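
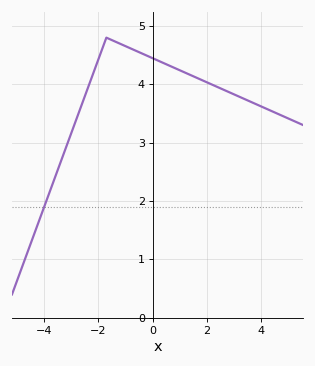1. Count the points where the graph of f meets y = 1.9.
1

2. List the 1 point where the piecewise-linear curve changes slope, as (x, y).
(-1.7, 4.8)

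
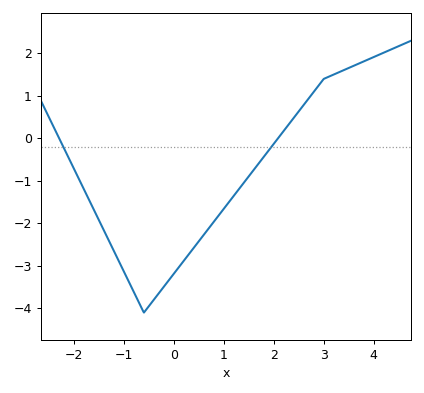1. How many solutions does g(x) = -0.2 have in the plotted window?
2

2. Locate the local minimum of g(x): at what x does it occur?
-0.6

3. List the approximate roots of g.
-2.3, 2.1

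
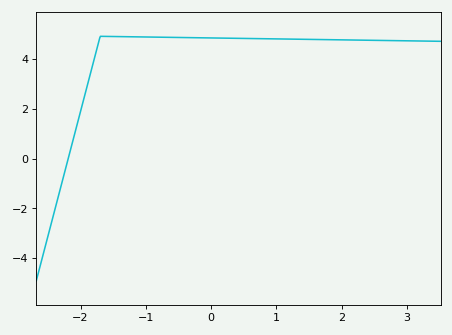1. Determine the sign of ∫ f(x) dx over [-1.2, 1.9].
positive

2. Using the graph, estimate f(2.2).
4.75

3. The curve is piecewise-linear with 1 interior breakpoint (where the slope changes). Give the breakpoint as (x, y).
(-1.7, 4.9)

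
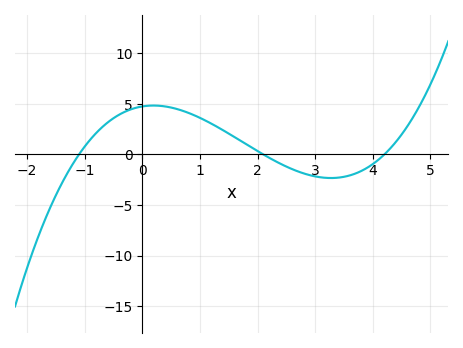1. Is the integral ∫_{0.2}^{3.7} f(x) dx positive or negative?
positive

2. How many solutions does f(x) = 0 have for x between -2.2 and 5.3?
3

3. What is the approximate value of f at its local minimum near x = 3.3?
-2.5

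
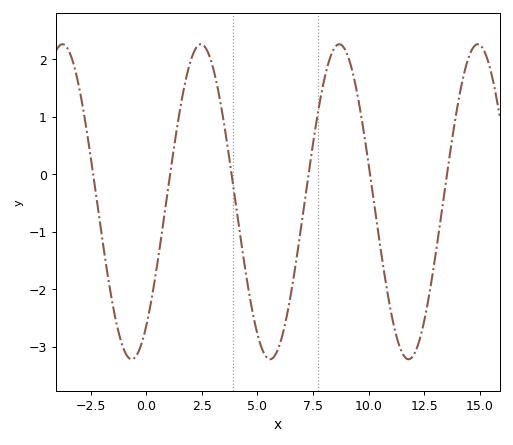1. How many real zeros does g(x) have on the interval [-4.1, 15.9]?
6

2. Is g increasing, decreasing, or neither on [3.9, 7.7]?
neither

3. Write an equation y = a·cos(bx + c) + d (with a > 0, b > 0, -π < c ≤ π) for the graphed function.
y = 2.74cos(1x - 2.5) - 0.48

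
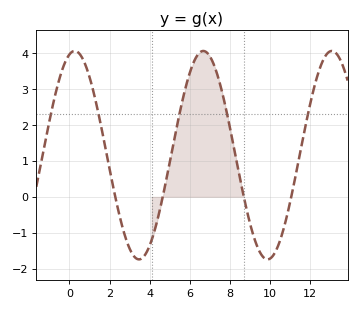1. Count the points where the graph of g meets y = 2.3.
5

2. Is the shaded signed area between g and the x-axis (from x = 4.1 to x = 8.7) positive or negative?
positive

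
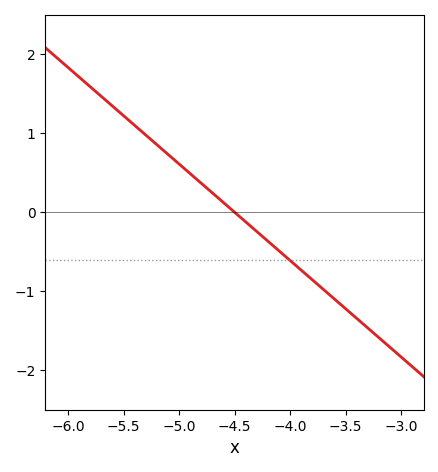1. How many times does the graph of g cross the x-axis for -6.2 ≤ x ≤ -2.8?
1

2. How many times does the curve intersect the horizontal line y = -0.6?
1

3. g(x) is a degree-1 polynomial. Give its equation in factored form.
y = -1.22(x + 4.5)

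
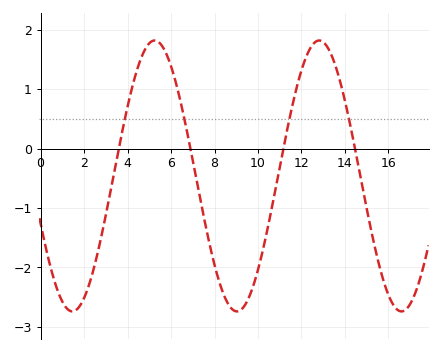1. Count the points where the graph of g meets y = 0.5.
4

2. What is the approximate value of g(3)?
-1.12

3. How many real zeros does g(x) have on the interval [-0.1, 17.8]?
4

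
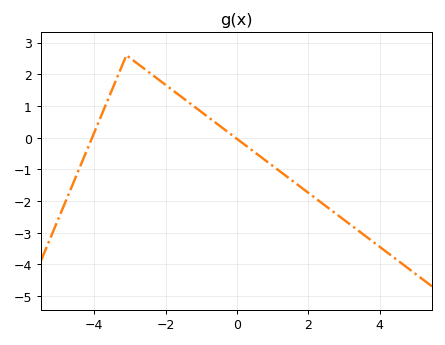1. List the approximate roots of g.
-4, 0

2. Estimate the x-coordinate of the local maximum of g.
-3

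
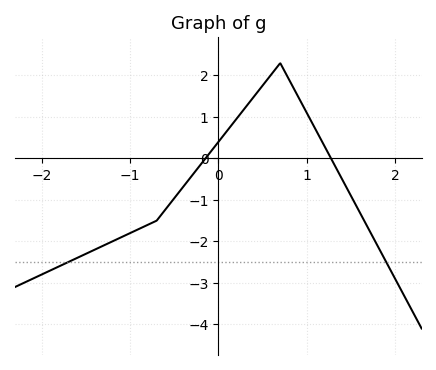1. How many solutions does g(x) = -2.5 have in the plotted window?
2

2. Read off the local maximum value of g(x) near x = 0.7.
2.3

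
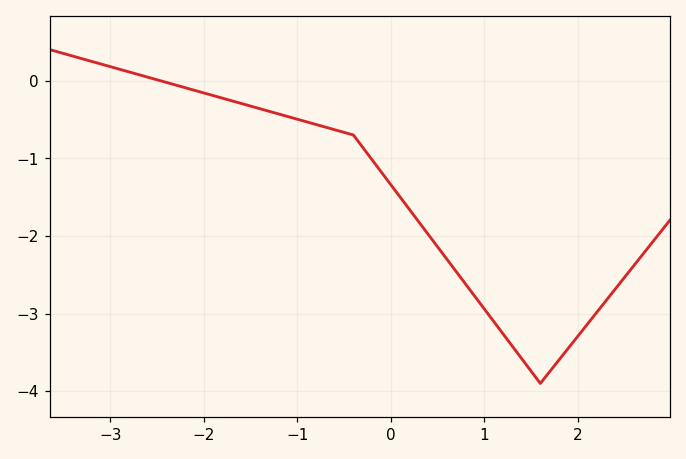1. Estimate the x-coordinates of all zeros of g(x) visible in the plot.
-2.5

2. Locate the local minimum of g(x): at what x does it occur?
1.6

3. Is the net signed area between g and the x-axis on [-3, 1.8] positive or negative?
negative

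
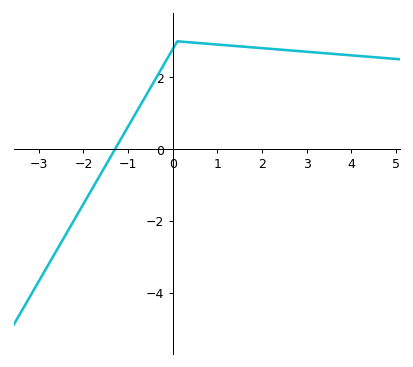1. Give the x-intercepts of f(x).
-1.29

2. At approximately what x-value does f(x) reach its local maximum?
0.103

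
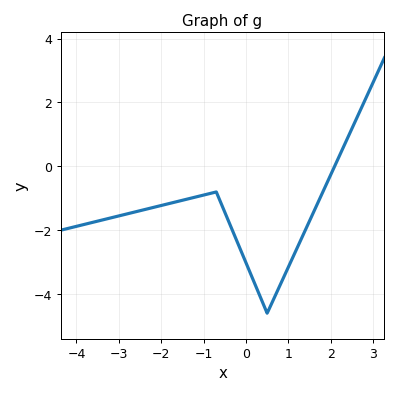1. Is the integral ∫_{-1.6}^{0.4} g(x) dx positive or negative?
negative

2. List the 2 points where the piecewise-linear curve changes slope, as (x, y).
(-0.7, -0.8); (0.5, -4.6)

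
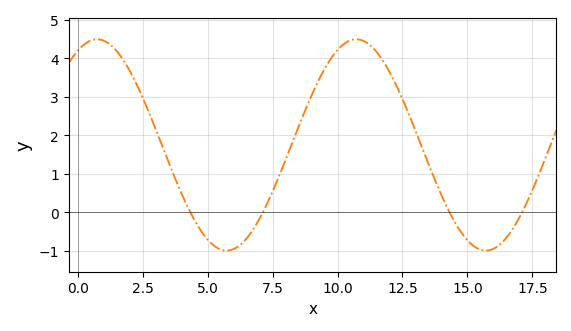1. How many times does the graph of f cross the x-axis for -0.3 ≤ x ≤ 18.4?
4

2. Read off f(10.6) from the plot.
4.48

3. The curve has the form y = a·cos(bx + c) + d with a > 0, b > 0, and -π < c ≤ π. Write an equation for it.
y = 2.74cos(0.63x - 0.47) + 1.75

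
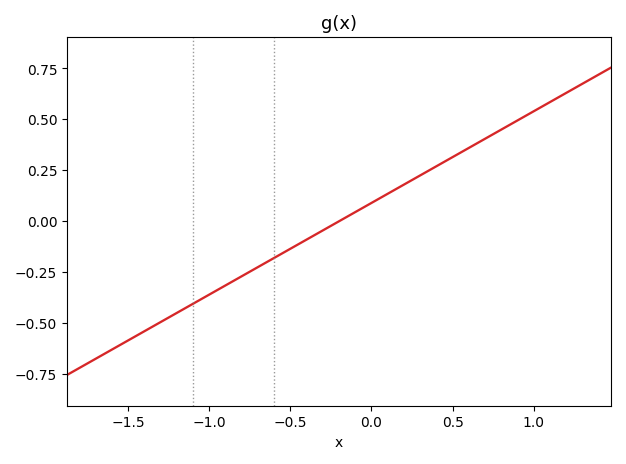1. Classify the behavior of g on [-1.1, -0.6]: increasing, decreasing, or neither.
increasing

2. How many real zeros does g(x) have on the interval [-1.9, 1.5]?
1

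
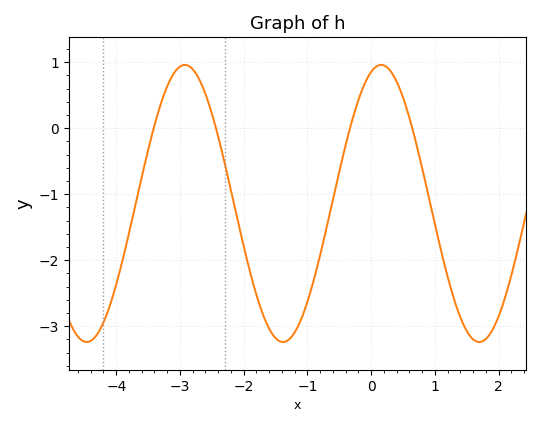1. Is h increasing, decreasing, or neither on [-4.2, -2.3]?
neither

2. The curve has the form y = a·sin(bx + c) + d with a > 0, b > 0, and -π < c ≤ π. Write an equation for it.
y = 2.1sin(2x + 1.3) - 1.14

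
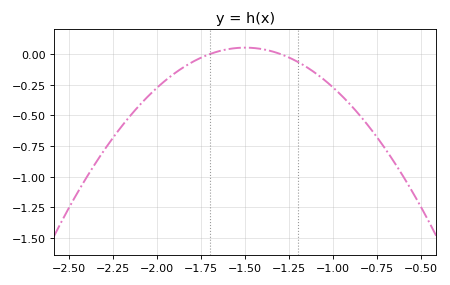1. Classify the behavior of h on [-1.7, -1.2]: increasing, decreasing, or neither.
neither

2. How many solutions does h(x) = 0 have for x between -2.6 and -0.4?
2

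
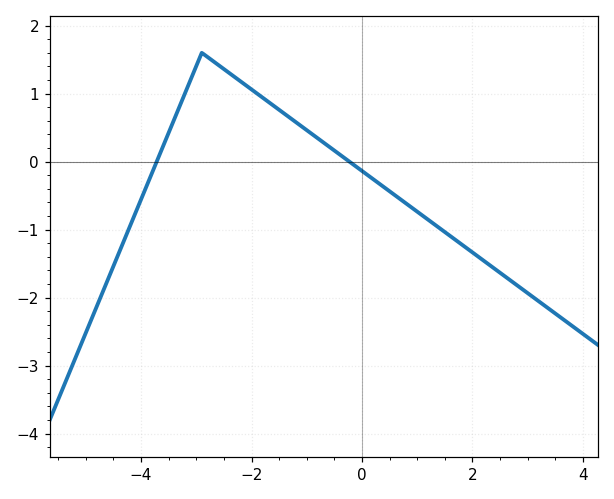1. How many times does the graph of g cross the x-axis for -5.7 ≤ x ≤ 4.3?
2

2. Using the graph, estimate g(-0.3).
0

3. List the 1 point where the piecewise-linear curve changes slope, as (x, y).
(-2.9, 1.6)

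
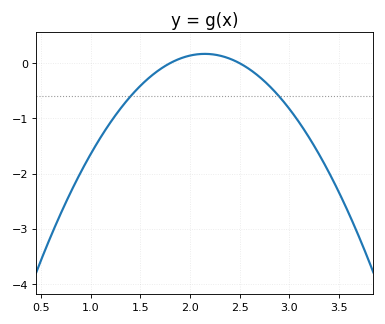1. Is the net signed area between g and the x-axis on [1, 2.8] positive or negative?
negative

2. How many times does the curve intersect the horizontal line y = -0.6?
2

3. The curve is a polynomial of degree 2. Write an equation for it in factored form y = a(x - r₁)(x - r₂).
y = -1.37(x - 1.8)(x - 2.5)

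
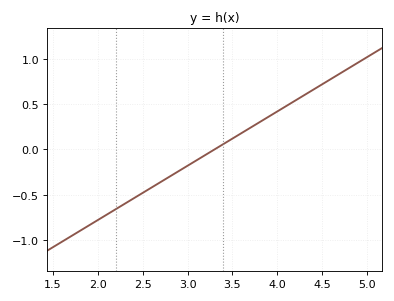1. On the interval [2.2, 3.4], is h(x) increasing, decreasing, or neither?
increasing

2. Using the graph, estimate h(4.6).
0.78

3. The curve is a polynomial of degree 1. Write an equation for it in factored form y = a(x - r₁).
y = 0.6(x - 3.3)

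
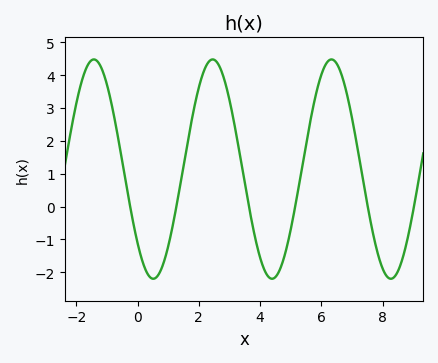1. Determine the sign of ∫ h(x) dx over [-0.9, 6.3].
positive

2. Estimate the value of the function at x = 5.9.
3.7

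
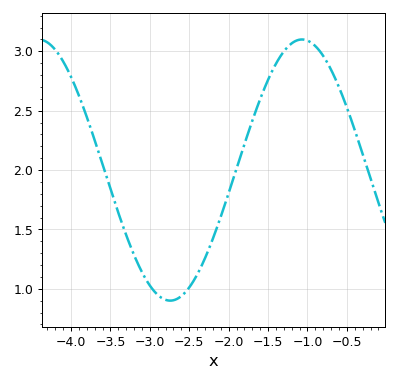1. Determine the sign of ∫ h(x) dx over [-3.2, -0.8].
positive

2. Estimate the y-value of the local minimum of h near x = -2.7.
0.9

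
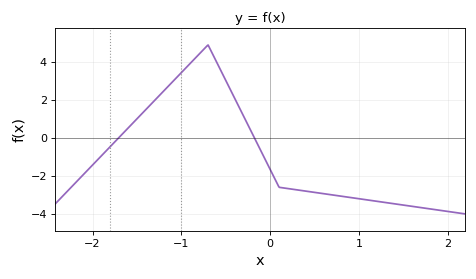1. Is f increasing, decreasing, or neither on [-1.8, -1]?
increasing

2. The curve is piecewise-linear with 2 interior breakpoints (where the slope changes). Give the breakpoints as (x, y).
(-0.7, 4.9); (0.1, -2.6)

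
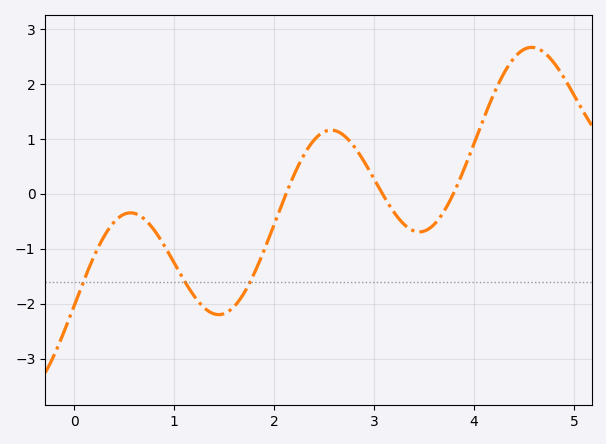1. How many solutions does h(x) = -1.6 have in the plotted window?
3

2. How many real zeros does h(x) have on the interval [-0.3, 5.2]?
3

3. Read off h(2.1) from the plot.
-0.084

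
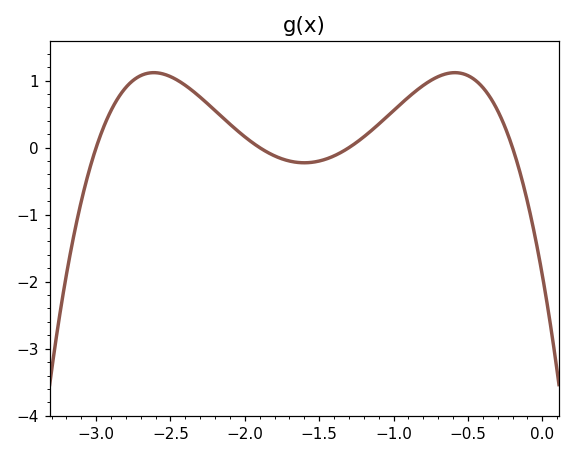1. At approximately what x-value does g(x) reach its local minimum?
-1.6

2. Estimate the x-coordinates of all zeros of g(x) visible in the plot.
-3, -1.9, -1.3, -0.2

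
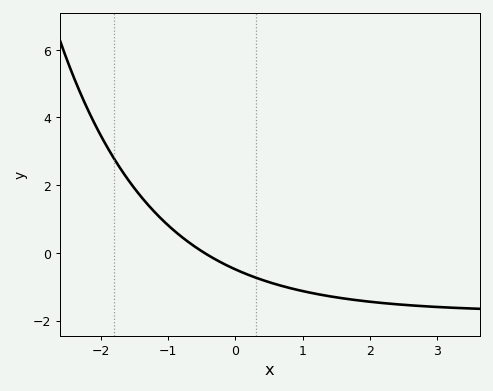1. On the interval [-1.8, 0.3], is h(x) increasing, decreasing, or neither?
decreasing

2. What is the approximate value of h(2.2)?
-1.49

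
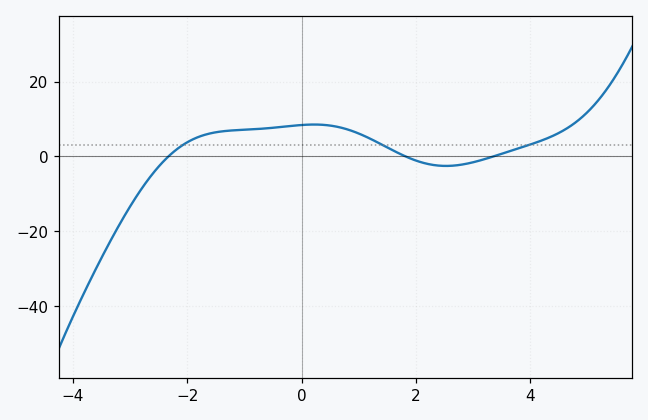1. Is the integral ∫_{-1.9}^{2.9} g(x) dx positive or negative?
positive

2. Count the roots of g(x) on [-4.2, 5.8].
3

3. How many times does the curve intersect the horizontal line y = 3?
3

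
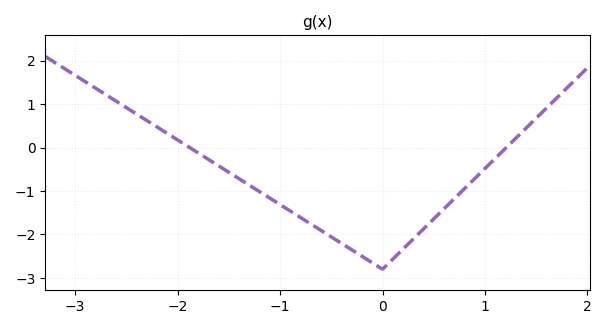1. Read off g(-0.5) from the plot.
-2.1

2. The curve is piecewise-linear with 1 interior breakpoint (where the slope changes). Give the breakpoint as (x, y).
(0, -2.8)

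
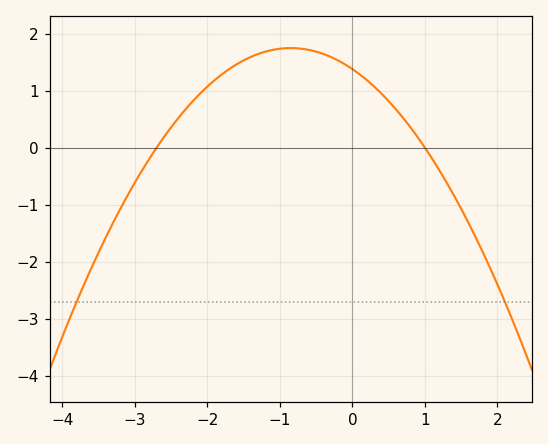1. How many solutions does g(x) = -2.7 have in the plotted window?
2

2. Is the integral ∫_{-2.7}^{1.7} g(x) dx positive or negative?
positive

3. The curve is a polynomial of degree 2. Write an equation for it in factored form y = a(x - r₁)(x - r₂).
y = -0.51(x + 2.7)(x - 1)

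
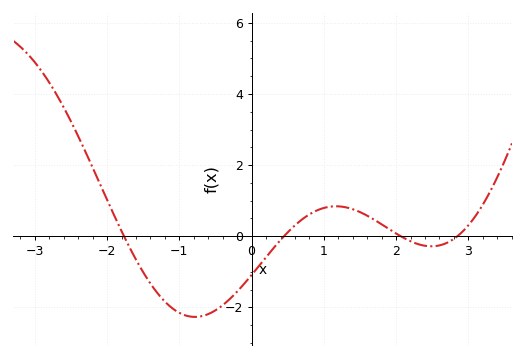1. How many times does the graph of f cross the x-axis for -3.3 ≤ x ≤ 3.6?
4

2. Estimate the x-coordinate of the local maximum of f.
1.17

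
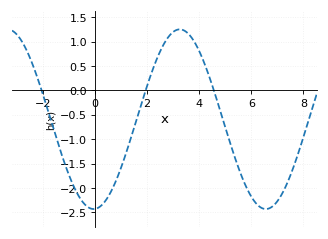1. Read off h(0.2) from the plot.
-2.38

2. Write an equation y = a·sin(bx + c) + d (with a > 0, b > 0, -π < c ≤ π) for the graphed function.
y = 1.84sin(0.95x - 1.52) - 0.59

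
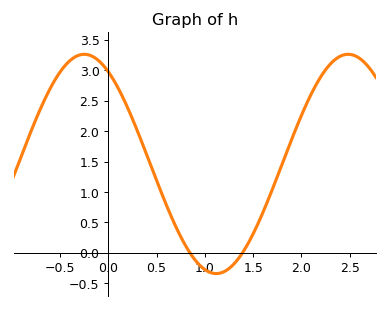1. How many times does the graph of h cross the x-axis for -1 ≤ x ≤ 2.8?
2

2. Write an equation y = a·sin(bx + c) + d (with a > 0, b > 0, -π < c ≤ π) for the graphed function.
y = 1.8sin(2.3x + 2.14) + 1.46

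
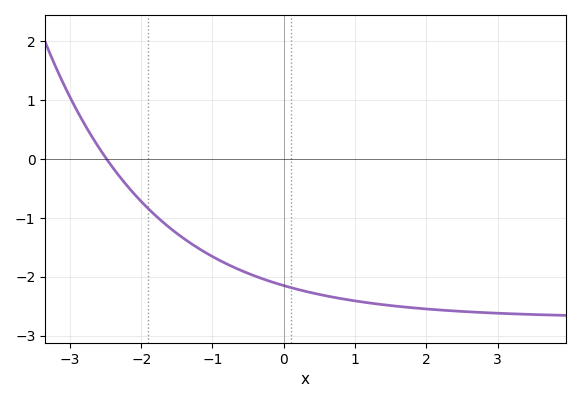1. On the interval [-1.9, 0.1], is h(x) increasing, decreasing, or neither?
decreasing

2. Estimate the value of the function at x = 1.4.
-2.5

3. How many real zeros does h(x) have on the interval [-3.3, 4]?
1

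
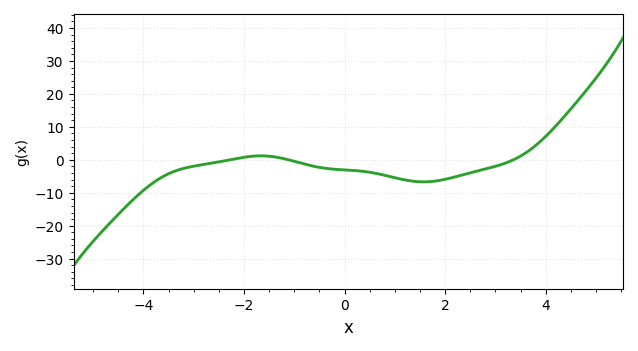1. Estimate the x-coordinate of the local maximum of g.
-1.66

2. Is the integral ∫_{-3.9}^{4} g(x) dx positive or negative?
negative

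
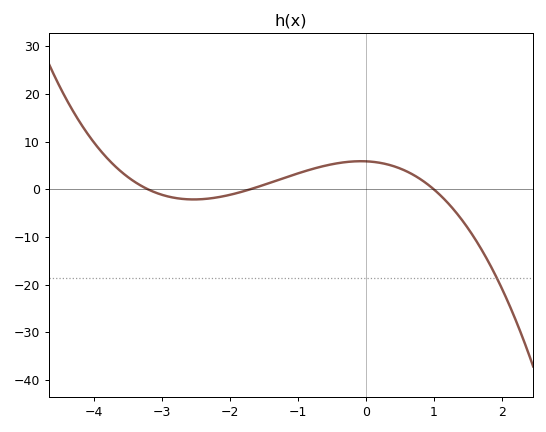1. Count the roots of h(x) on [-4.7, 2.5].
3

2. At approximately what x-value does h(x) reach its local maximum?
-0.071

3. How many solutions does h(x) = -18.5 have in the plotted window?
1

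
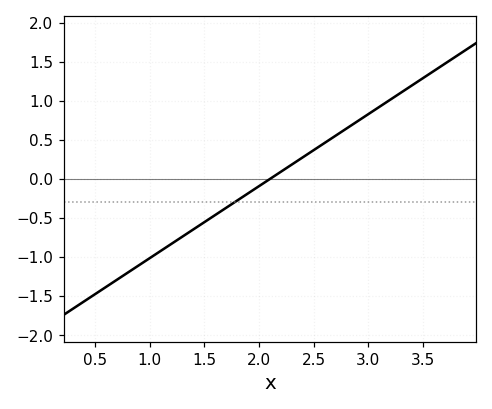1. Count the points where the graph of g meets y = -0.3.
1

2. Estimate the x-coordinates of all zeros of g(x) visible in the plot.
2.1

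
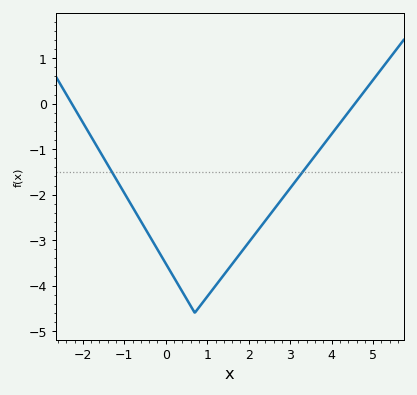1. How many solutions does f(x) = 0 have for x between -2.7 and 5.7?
2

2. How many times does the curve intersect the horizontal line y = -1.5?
2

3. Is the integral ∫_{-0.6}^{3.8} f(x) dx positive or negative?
negative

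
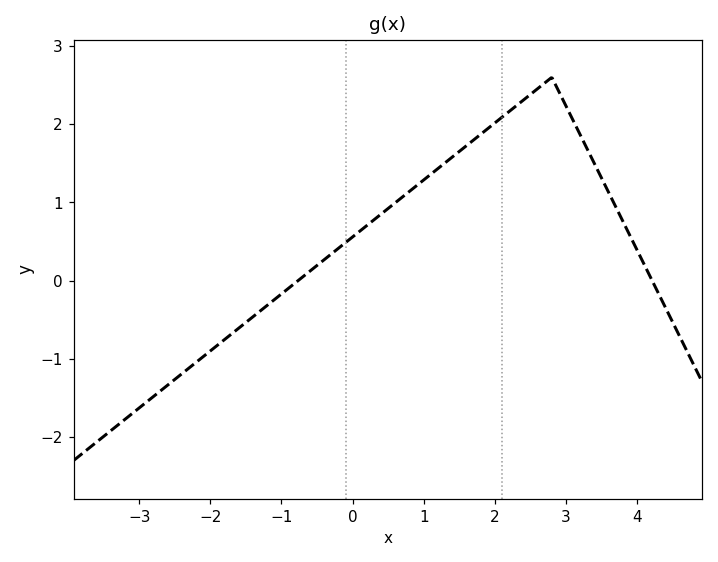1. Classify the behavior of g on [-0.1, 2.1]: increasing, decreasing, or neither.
increasing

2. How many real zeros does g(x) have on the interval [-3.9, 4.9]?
2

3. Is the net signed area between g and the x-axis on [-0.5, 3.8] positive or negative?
positive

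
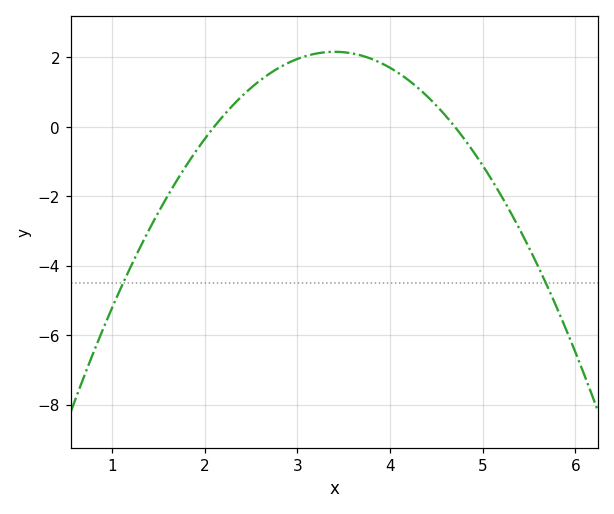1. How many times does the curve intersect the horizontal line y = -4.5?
2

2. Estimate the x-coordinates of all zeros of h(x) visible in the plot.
2.1, 4.7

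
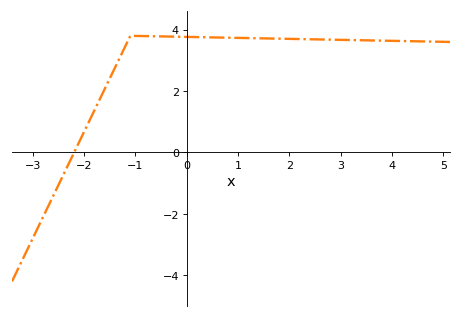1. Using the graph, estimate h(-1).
3.8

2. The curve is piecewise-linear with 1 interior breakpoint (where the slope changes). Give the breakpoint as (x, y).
(-1.1, 3.8)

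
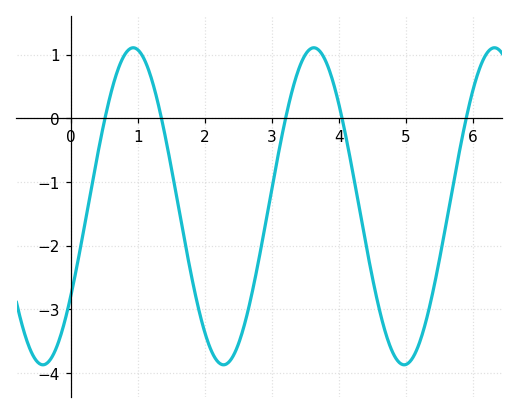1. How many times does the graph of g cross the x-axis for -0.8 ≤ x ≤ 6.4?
5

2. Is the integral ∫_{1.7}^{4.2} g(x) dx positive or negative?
negative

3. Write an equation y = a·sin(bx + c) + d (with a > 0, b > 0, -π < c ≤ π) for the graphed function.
y = 2.49sin(2.33x - 0.6) - 1.38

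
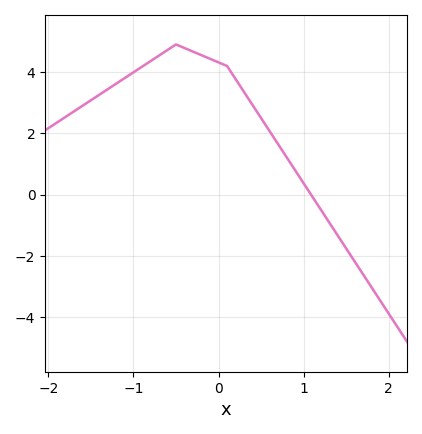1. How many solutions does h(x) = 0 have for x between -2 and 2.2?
1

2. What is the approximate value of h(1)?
0.375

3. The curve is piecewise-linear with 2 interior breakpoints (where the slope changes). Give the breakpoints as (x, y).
(-0.5, 4.9); (0.1, 4.2)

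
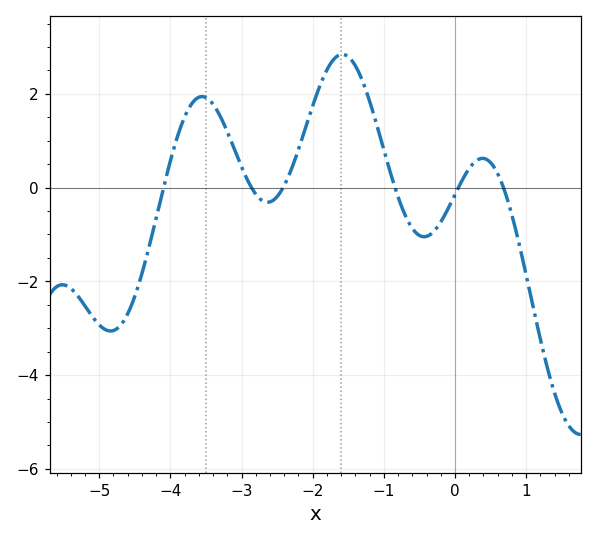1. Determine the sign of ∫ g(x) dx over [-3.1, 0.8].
positive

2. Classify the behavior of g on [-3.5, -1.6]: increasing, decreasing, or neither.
neither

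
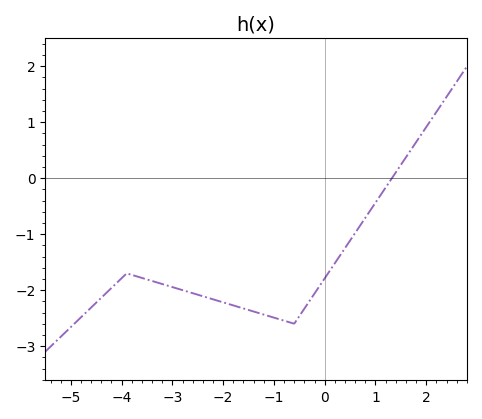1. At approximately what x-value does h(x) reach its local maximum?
-3.9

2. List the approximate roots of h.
1.32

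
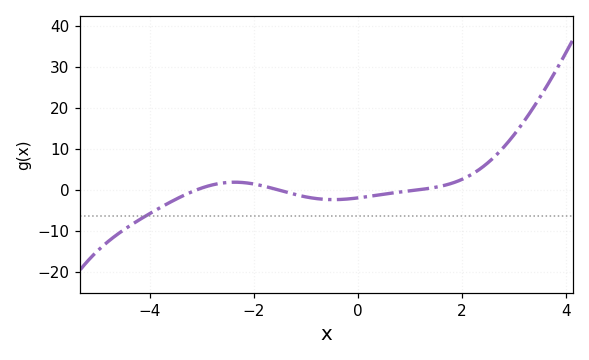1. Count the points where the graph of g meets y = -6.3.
1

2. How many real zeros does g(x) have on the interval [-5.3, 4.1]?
3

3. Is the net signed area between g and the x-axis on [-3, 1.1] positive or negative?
negative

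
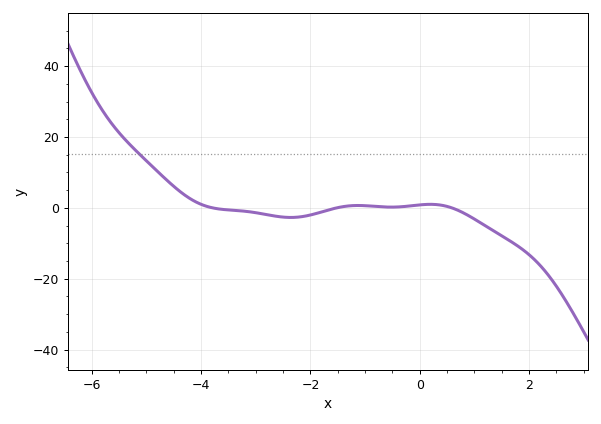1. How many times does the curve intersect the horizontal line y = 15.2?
1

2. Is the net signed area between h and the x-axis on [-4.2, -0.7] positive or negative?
negative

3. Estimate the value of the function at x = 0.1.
0.953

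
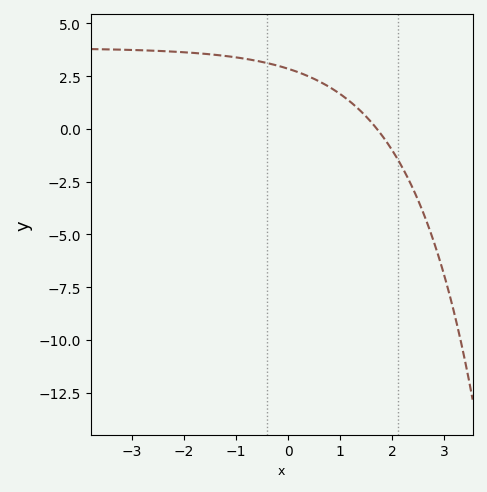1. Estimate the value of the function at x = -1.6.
3.56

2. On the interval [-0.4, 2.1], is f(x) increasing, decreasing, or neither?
decreasing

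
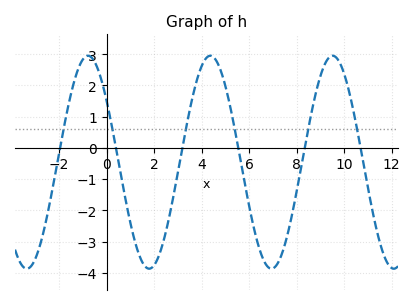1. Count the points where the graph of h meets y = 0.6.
6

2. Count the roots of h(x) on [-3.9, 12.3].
6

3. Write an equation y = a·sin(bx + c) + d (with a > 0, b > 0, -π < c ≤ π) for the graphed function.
y = 3.41sin(1.2x + 2.5) - 0.46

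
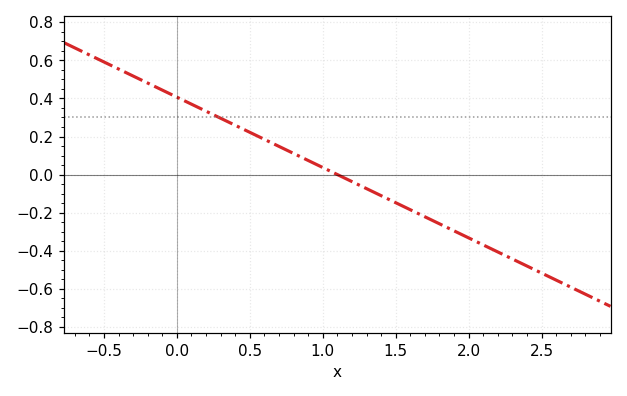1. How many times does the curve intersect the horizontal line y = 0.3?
1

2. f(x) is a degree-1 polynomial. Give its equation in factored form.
y = -0.37(x - 1.1)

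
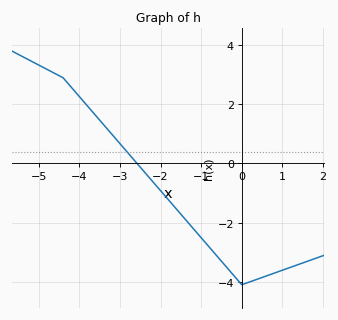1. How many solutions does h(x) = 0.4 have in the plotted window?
1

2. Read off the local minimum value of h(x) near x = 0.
-4.1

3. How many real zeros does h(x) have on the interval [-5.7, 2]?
1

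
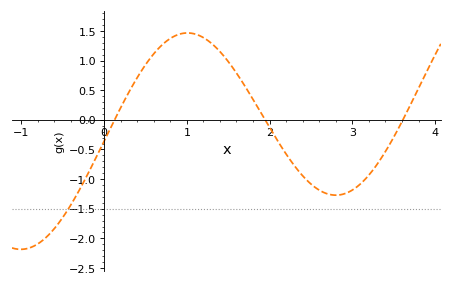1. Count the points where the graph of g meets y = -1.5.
1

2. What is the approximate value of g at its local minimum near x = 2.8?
-1.27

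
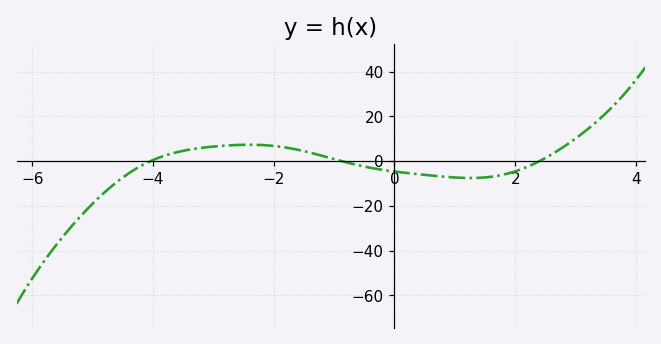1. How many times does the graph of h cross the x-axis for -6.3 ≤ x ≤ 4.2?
3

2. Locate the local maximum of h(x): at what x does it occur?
-2.4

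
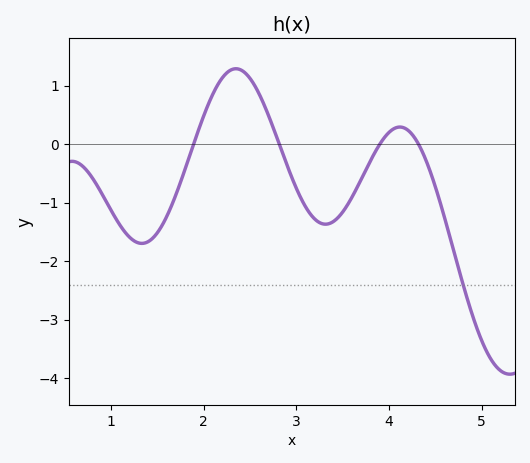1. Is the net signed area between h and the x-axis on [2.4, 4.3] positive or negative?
negative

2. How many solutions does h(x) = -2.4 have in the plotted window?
1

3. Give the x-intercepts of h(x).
1.9, 2.8, 3.9, 4.3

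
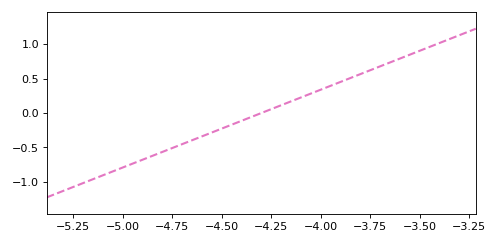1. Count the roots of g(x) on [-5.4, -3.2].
1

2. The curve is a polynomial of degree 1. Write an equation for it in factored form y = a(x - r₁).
y = 1.13(x + 4.3)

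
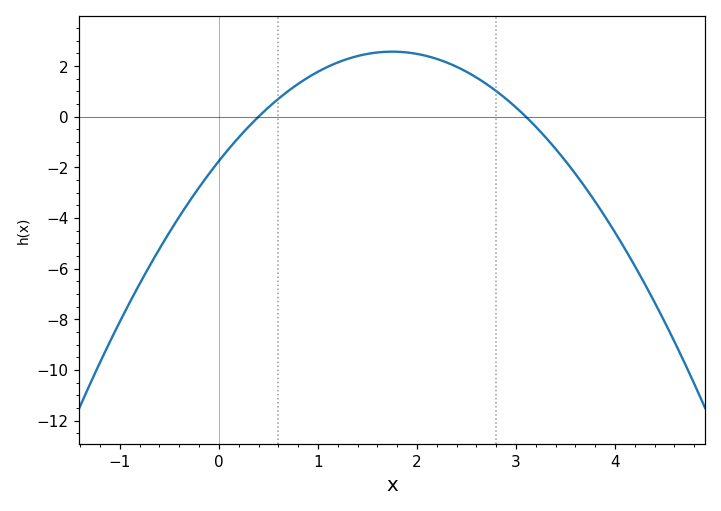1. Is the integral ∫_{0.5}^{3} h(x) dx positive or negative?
positive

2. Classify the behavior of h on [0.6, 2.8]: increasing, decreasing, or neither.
neither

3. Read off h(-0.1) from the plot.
-2.26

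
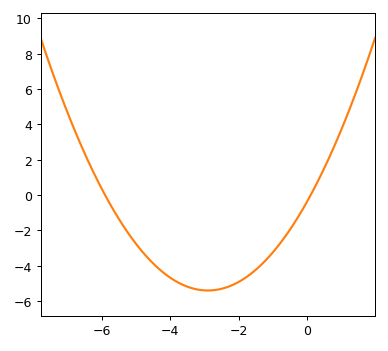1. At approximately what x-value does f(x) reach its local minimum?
-3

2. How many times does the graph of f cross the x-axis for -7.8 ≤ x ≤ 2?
2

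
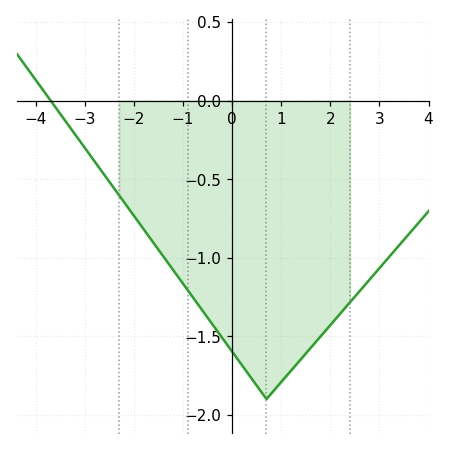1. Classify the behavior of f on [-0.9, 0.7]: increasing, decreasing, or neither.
decreasing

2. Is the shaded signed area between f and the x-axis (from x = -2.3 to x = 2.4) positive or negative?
negative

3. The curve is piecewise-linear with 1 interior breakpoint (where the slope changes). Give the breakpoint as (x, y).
(0.7, -1.9)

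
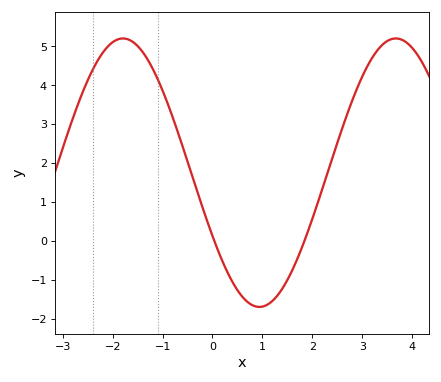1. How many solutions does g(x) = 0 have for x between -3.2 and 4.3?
2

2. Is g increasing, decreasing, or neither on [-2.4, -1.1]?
neither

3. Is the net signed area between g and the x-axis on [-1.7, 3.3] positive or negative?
positive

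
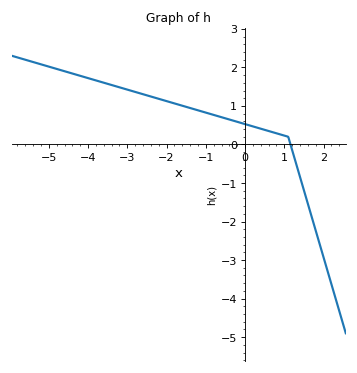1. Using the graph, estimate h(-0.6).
0.7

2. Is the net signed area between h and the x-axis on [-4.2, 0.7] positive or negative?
positive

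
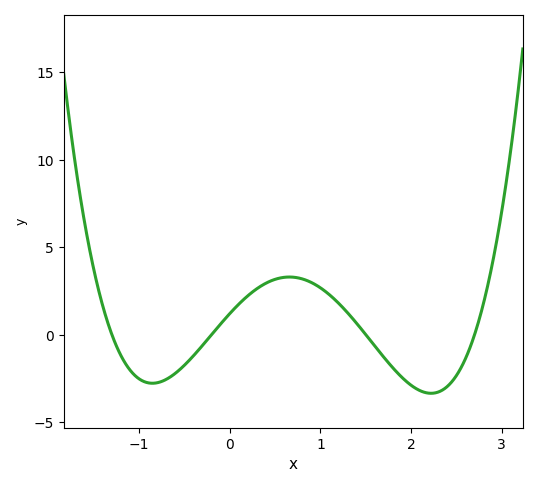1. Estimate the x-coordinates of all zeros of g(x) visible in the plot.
-1.3, -0.2, 1.5, 2.7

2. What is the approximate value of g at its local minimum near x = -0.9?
-2.78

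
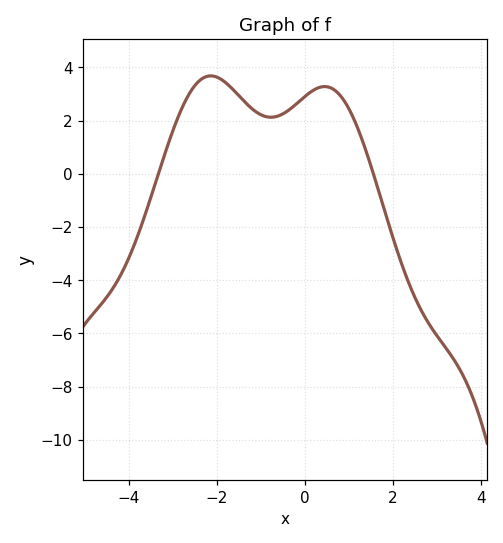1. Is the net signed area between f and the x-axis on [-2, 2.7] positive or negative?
positive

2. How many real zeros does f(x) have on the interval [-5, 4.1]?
2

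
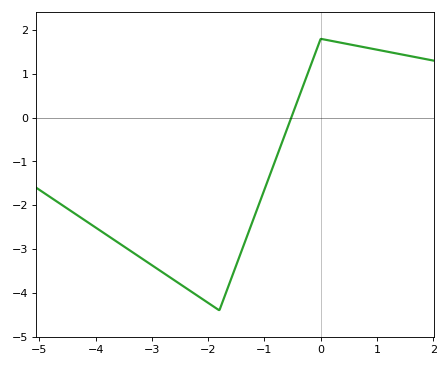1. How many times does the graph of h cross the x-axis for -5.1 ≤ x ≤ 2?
1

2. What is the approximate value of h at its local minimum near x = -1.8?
-4.4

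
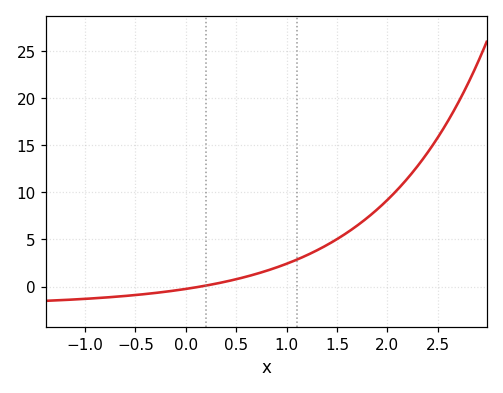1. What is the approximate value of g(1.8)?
7.5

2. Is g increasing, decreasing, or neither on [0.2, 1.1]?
increasing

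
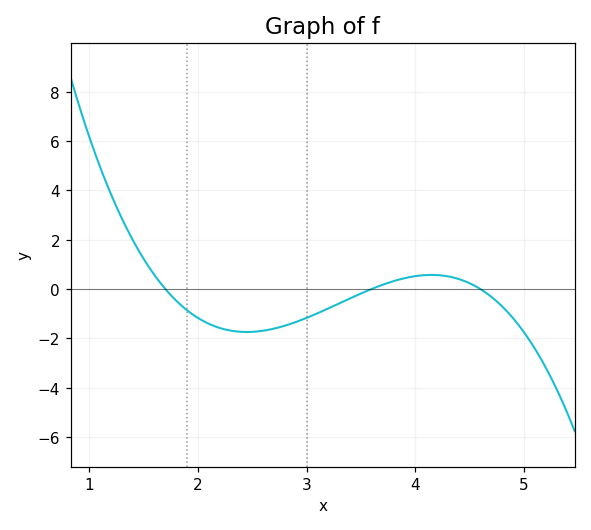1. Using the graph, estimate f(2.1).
-1.4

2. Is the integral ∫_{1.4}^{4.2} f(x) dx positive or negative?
negative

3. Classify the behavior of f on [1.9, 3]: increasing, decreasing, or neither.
neither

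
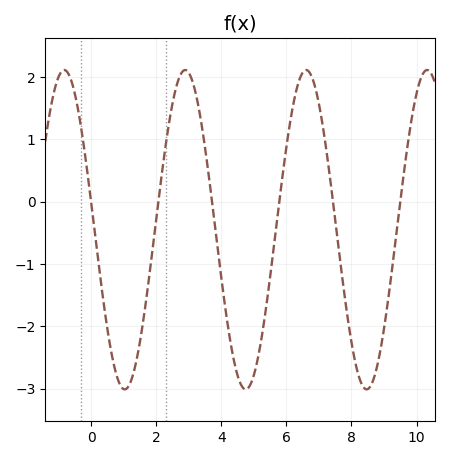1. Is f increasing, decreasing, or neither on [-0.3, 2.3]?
neither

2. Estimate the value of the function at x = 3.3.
1.52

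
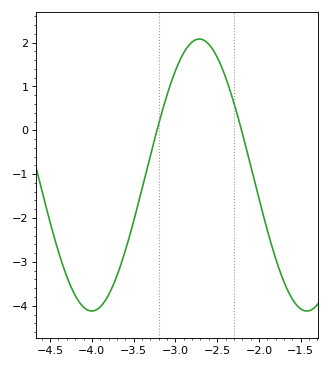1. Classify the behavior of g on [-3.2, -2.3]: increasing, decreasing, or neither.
neither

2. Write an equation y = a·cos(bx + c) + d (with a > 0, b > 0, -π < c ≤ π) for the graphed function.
y = 3.1cos(2.44x + 0.34) - 1.02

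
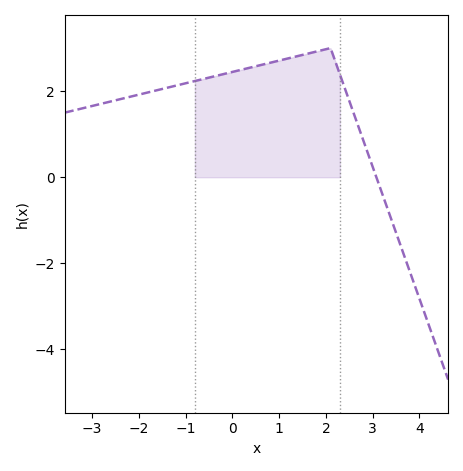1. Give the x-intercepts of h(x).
3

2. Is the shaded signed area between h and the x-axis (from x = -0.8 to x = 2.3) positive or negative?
positive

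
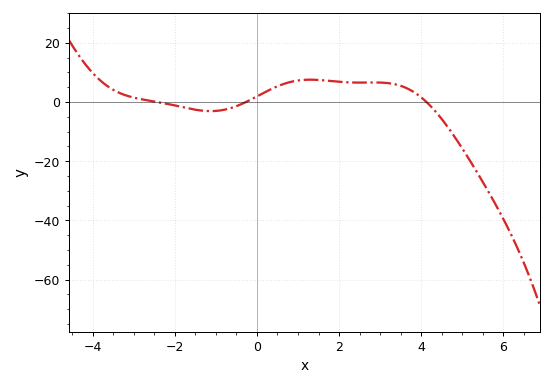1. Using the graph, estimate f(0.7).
6.33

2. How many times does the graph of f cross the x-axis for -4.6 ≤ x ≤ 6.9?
3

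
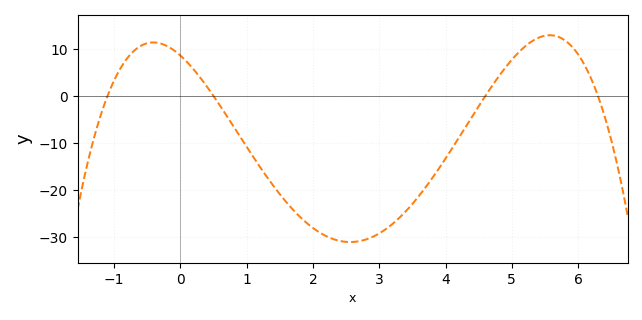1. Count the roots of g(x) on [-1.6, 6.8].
4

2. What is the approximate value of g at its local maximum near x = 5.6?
12.9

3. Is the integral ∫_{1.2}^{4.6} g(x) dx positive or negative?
negative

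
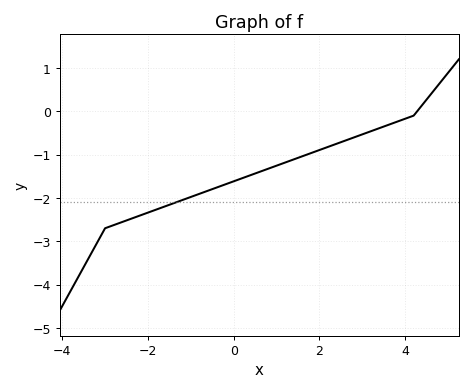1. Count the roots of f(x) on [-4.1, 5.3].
1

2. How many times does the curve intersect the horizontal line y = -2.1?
1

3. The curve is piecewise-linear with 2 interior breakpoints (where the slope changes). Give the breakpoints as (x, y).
(-3, -2.7); (4.2, -0.1)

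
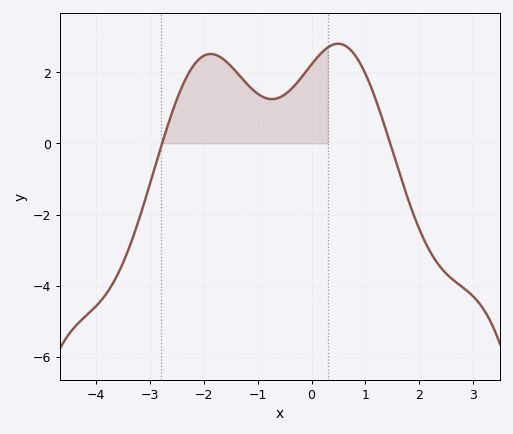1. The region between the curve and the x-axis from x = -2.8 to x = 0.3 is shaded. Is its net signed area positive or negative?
positive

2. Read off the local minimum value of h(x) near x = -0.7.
1.25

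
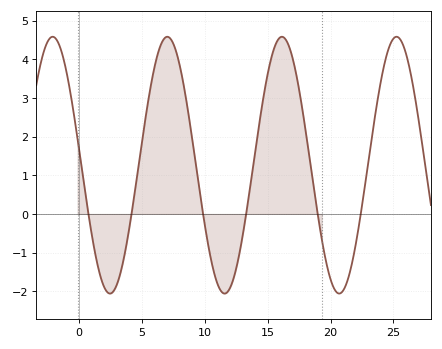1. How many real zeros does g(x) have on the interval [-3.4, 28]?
6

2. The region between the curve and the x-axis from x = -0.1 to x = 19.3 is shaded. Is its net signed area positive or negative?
positive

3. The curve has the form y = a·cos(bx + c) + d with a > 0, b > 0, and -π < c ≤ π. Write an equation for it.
y = 3.32cos(0.69x + 1.43) + 1.26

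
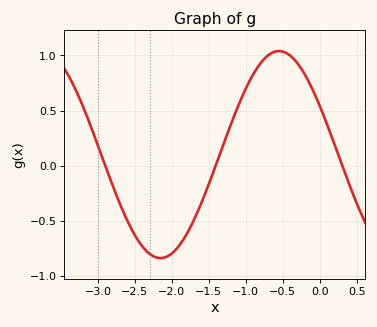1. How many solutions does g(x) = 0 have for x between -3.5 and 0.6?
3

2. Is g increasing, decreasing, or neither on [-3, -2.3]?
decreasing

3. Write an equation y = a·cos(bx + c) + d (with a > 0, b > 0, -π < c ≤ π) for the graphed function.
y = 0.94cos(2x + 1.1) + 0.1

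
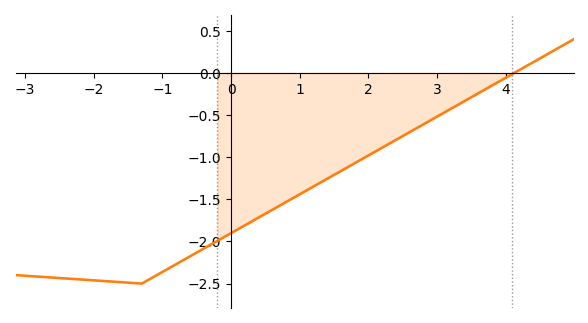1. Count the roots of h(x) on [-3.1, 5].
1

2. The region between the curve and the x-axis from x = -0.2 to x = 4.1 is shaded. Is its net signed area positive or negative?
negative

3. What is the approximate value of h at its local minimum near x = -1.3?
-2.5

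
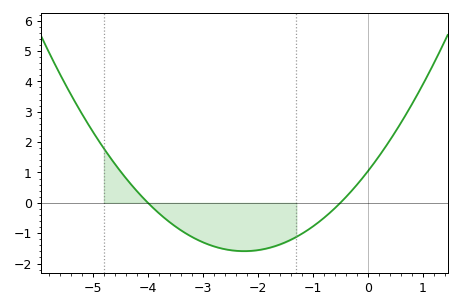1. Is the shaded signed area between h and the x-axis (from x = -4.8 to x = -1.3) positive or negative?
negative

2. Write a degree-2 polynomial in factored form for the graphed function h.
y = 0.52(x + 4)(x + 0.5)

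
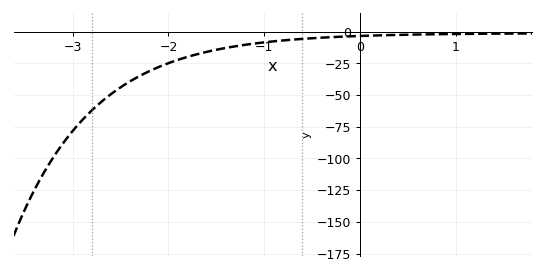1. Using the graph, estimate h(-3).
-78.3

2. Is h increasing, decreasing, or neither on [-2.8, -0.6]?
increasing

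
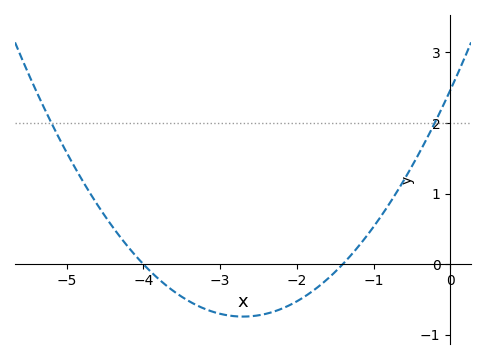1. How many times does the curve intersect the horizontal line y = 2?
2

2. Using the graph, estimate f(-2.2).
-0.634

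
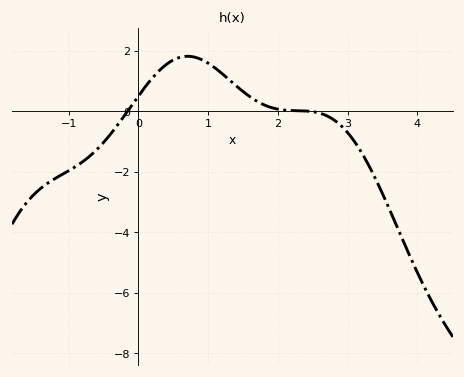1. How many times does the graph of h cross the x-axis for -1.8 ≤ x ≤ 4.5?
2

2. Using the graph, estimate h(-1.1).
-2.2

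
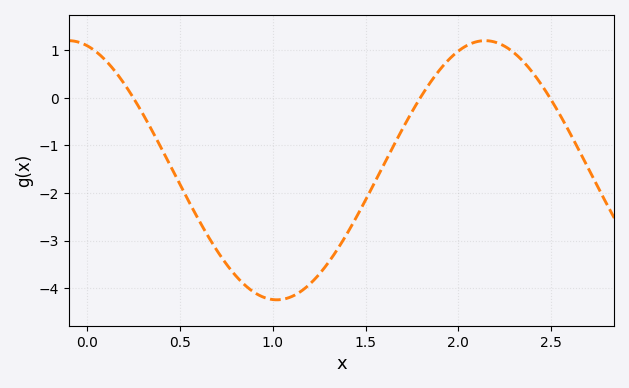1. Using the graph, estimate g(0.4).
-1.1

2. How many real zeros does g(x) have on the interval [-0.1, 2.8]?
3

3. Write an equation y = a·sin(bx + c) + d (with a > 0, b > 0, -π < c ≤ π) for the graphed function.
y = 2.72sin(2.8x + 1.9) - 1.52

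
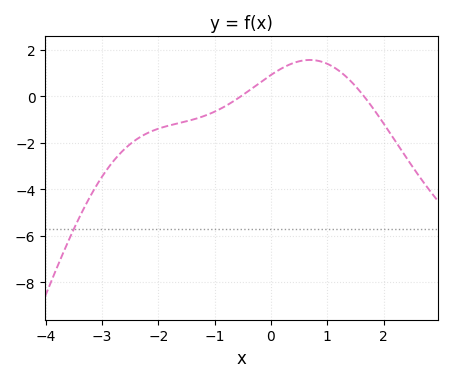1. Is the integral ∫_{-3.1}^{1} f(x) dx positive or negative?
negative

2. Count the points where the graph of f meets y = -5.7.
1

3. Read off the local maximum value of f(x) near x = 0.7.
1.6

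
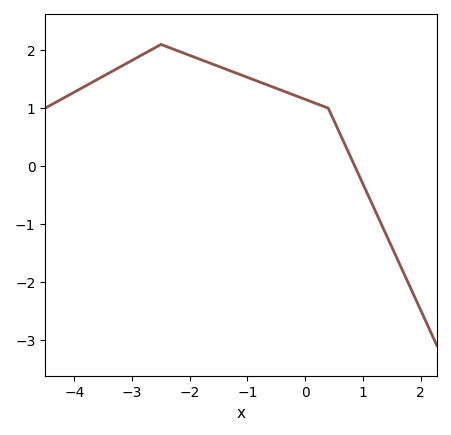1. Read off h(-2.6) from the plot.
2.05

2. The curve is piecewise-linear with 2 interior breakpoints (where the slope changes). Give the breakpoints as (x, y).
(-2.5, 2.1); (0.4, 1)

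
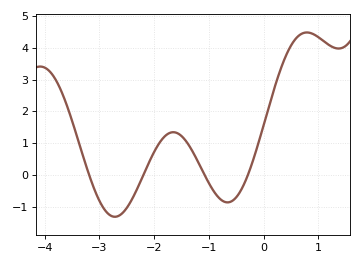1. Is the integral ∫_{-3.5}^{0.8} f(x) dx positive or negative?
positive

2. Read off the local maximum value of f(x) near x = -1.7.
1.34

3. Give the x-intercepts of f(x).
-3.19, -2.2, -1.08, -0.286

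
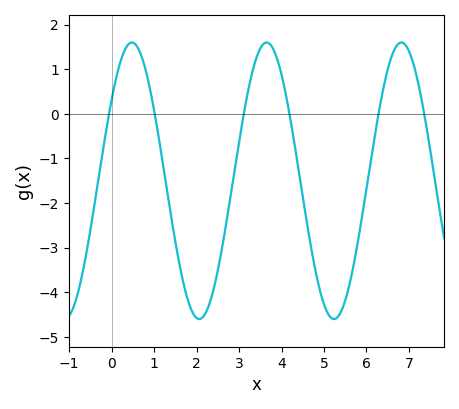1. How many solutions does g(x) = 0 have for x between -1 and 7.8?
6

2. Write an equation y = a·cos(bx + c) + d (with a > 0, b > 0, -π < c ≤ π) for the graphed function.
y = 3.1cos(2x - 0.94) - 1.5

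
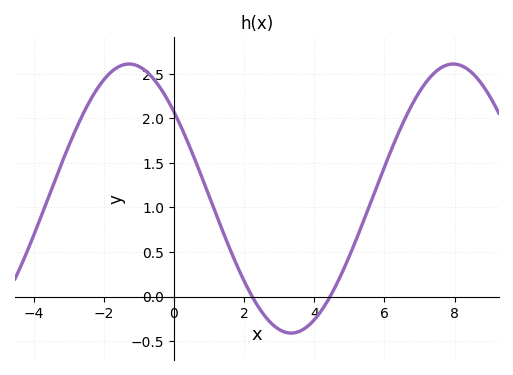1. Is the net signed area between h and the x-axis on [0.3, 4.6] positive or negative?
positive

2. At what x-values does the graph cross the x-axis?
2.2, 4.4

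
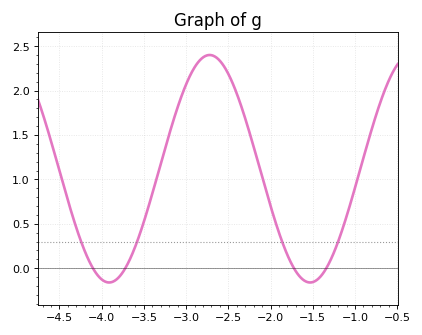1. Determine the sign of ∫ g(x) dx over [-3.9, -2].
positive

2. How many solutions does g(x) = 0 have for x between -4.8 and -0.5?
4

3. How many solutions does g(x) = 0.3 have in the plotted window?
4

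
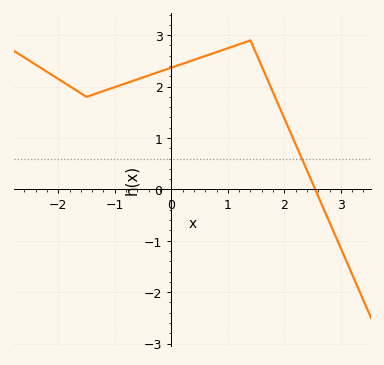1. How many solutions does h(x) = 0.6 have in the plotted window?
1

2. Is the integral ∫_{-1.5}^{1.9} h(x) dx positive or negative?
positive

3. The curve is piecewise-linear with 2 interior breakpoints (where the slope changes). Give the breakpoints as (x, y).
(-1.5, 1.8); (1.4, 2.9)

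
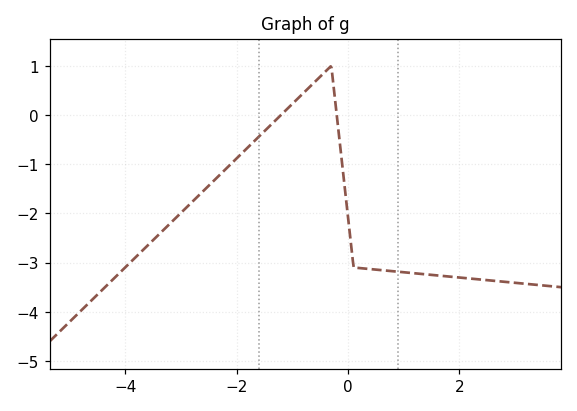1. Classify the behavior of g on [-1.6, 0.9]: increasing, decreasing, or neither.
neither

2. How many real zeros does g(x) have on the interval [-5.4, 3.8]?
2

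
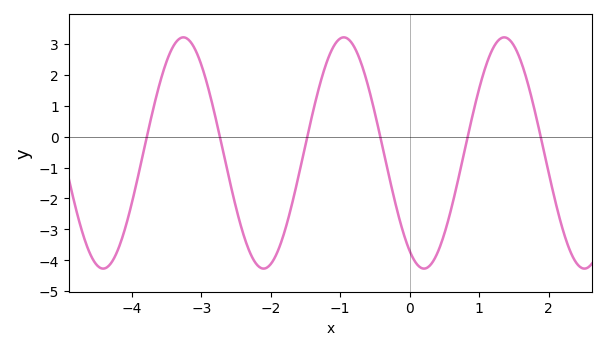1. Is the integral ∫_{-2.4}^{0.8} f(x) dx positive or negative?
negative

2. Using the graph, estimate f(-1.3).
1.6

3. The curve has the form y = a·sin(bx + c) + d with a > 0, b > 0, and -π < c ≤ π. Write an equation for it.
y = 3.74sin(2.7x - 2.1) - 0.53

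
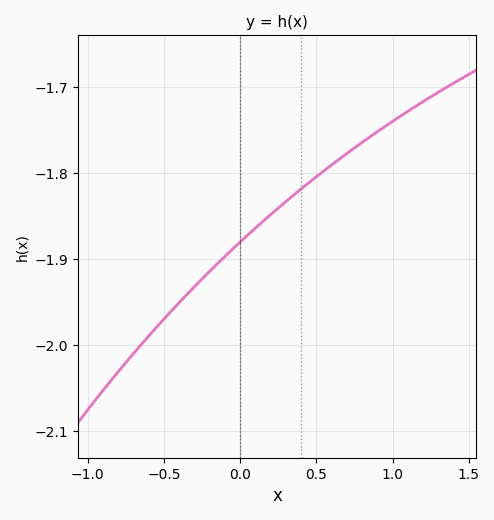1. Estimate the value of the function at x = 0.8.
-1.76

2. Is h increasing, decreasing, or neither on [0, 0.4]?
increasing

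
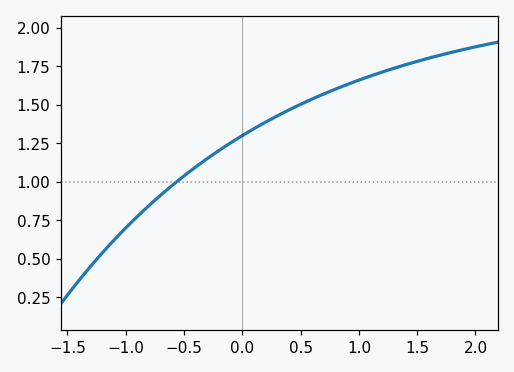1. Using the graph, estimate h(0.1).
1.34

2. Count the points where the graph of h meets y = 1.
1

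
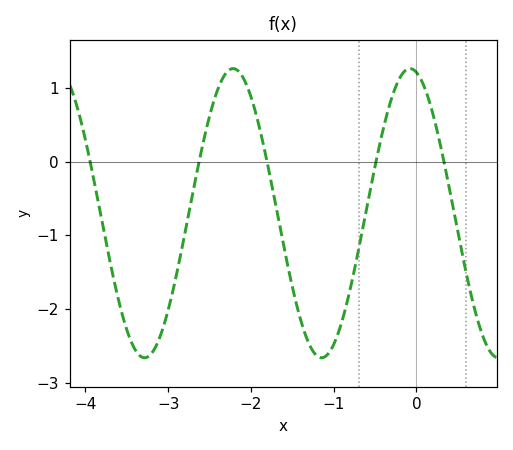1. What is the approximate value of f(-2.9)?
-1.5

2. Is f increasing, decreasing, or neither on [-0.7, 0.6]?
neither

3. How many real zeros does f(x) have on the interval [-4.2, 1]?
5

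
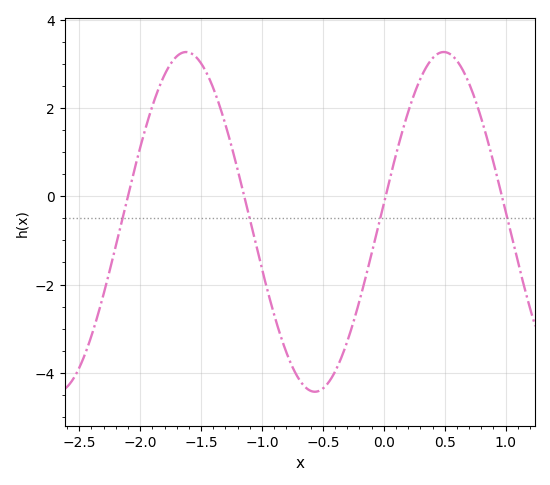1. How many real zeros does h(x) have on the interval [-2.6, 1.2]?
4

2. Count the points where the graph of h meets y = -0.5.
4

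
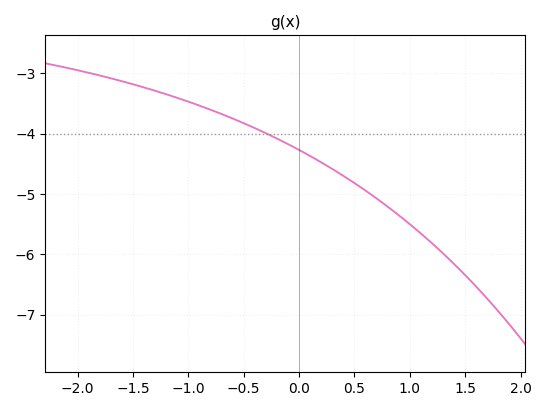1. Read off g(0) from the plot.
-4.3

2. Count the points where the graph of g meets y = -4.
1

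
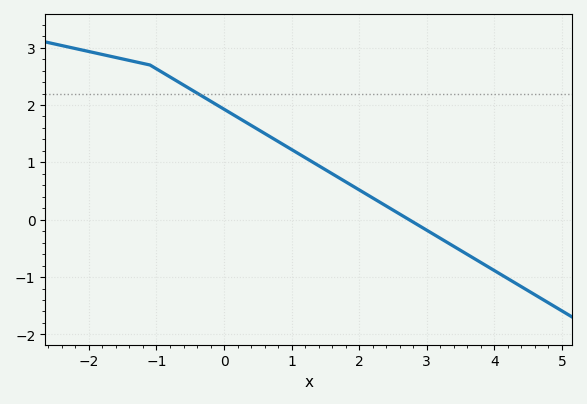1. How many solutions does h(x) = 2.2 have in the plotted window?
1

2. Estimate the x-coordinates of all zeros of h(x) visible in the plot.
2.8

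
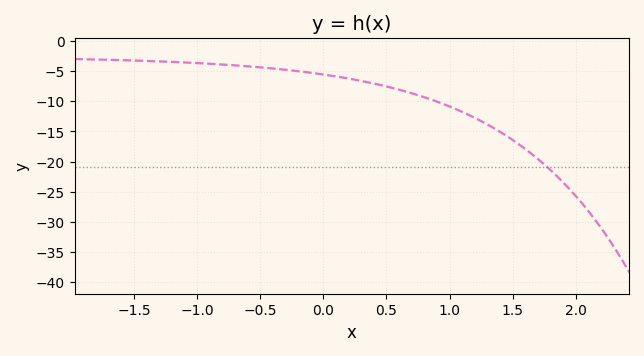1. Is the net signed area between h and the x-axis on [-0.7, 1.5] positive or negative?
negative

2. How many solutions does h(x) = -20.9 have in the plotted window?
1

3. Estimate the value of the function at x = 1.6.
-18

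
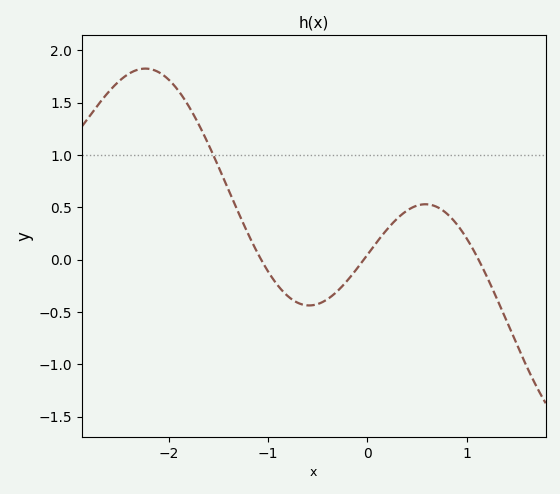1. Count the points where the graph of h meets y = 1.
1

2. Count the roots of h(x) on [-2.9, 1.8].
3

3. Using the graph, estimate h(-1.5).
0.9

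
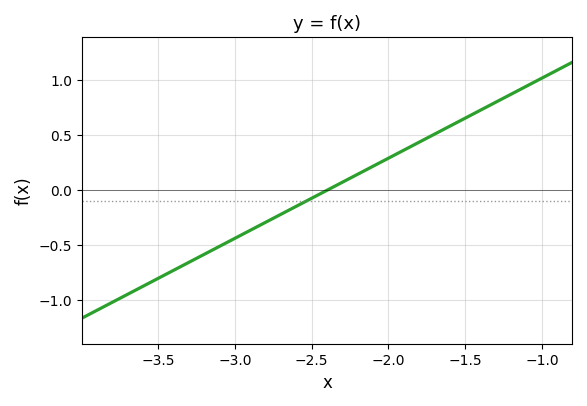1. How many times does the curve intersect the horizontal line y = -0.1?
1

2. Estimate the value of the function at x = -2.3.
0.05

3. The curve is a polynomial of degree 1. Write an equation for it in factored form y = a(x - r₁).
y = 0.73(x + 2.4)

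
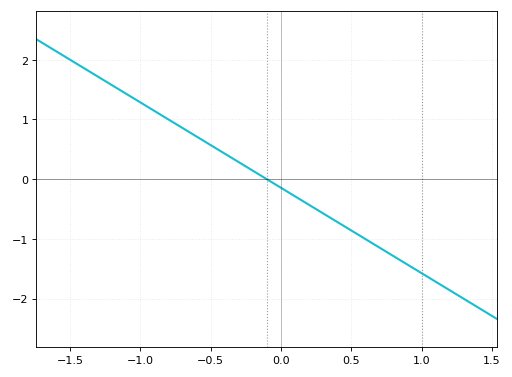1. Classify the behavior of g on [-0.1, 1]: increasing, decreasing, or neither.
decreasing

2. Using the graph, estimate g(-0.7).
0.858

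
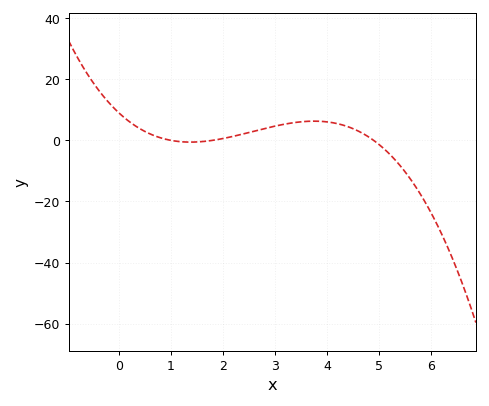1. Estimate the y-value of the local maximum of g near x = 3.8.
6.29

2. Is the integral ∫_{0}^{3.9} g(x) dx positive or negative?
positive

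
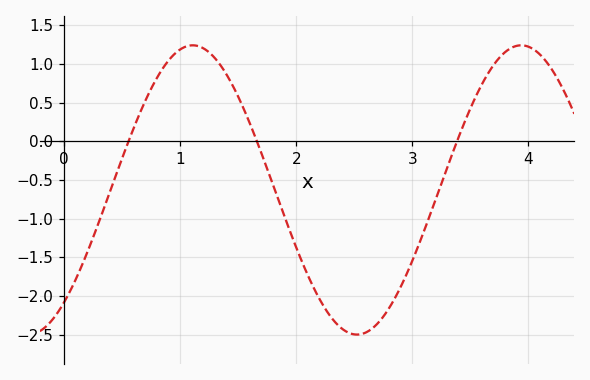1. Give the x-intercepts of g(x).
0.6, 1.7, 3.4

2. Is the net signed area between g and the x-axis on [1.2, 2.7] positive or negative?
negative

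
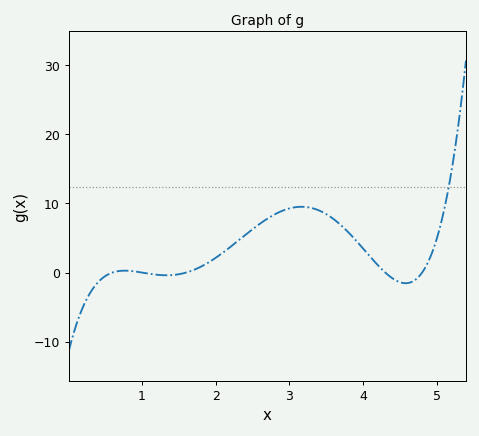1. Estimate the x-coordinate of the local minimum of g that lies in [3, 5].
4.58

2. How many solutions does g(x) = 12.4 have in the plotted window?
1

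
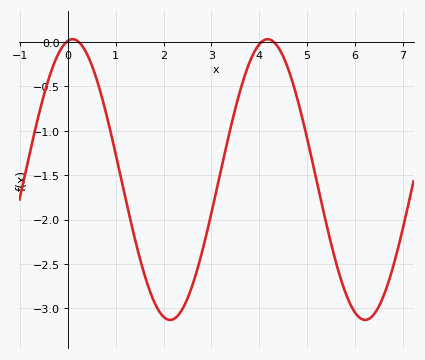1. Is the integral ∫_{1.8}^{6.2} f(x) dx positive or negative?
negative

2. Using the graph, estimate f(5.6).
-2.45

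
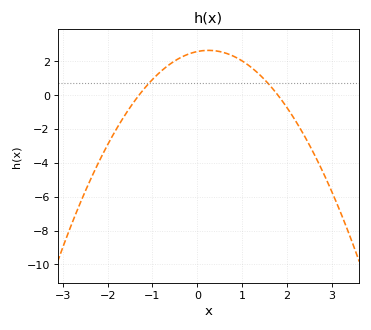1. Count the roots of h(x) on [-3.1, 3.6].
2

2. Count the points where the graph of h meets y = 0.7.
2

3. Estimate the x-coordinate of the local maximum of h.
0.2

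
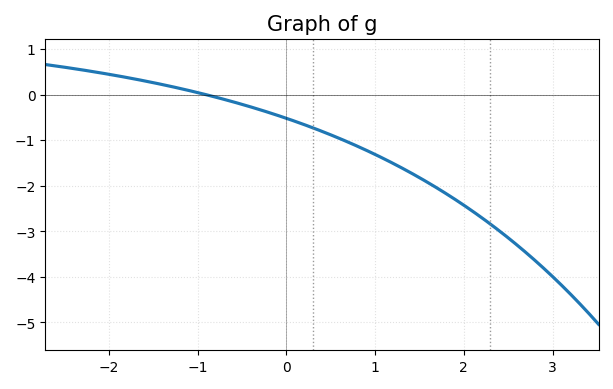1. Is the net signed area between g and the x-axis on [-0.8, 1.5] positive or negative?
negative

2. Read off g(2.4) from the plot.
-2.99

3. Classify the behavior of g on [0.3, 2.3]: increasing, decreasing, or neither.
decreasing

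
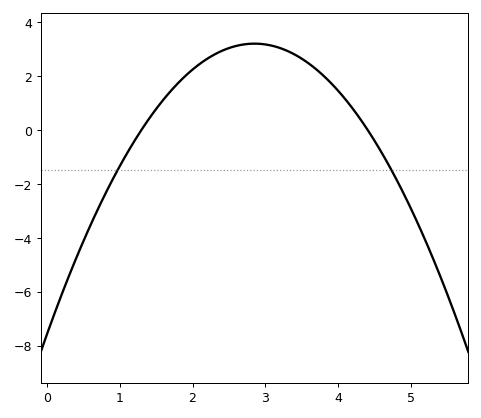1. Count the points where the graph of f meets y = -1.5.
2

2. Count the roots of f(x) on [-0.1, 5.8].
2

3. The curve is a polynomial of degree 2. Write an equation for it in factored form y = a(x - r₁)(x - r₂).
y = -1.33(x - 1.3)(x - 4.4)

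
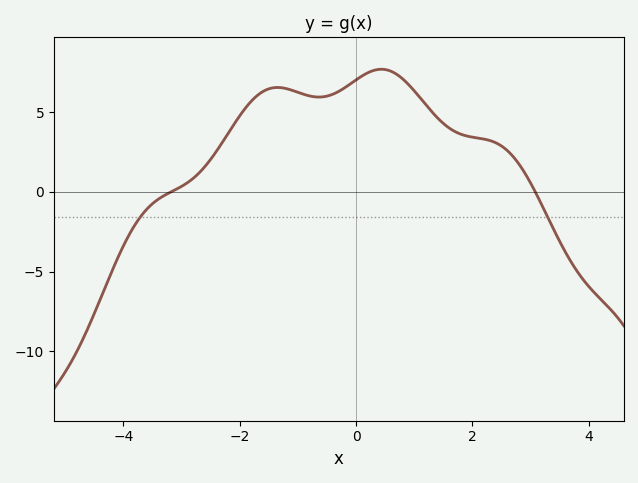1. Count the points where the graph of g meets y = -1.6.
2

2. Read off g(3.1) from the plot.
-0.155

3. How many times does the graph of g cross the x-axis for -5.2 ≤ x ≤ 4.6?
2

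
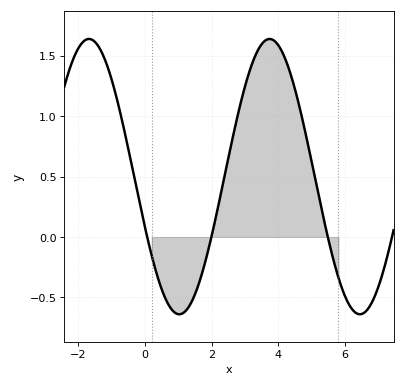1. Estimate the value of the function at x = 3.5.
1.6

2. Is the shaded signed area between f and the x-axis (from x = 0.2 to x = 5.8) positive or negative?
positive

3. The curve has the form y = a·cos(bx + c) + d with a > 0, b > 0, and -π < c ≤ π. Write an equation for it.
y = 1.14cos(1.2x + 2) + 0.5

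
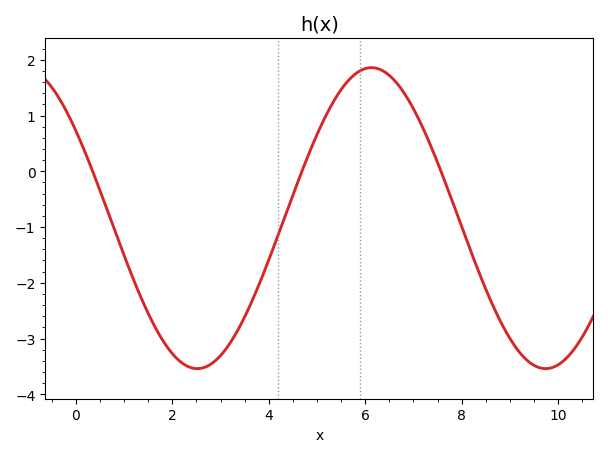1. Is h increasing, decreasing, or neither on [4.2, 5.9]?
increasing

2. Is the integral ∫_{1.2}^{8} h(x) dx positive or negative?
negative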